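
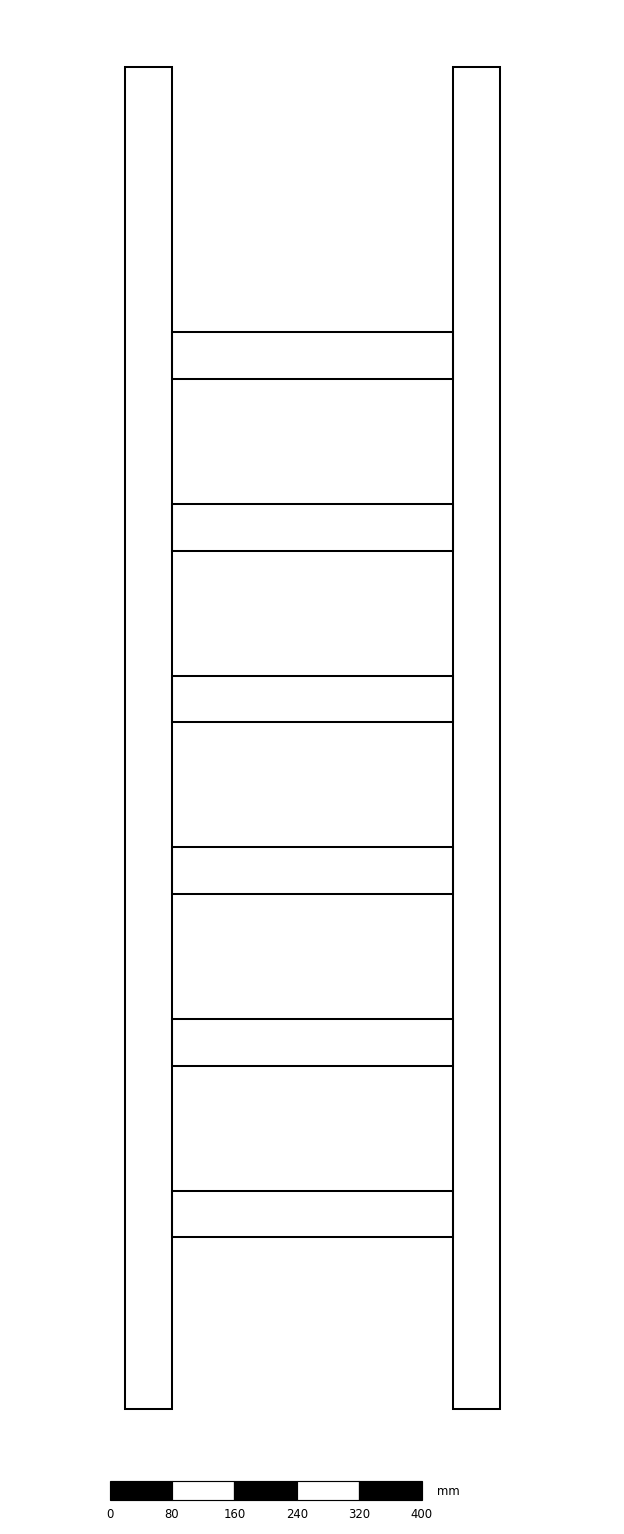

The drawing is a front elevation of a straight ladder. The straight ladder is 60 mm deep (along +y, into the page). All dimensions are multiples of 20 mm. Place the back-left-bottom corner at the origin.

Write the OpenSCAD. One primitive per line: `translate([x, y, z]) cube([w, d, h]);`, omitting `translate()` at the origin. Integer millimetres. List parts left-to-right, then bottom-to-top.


cube([60, 60, 1720]);
translate([60, 0, 220]) cube([360, 60, 60]);
translate([60, 0, 440]) cube([360, 60, 60]);
translate([60, 0, 660]) cube([360, 60, 60]);
translate([60, 0, 880]) cube([360, 60, 60]);
translate([60, 0, 1100]) cube([360, 60, 60]);
translate([60, 0, 1320]) cube([360, 60, 60]);
translate([420, 0, 0]) cube([60, 60, 1720]);


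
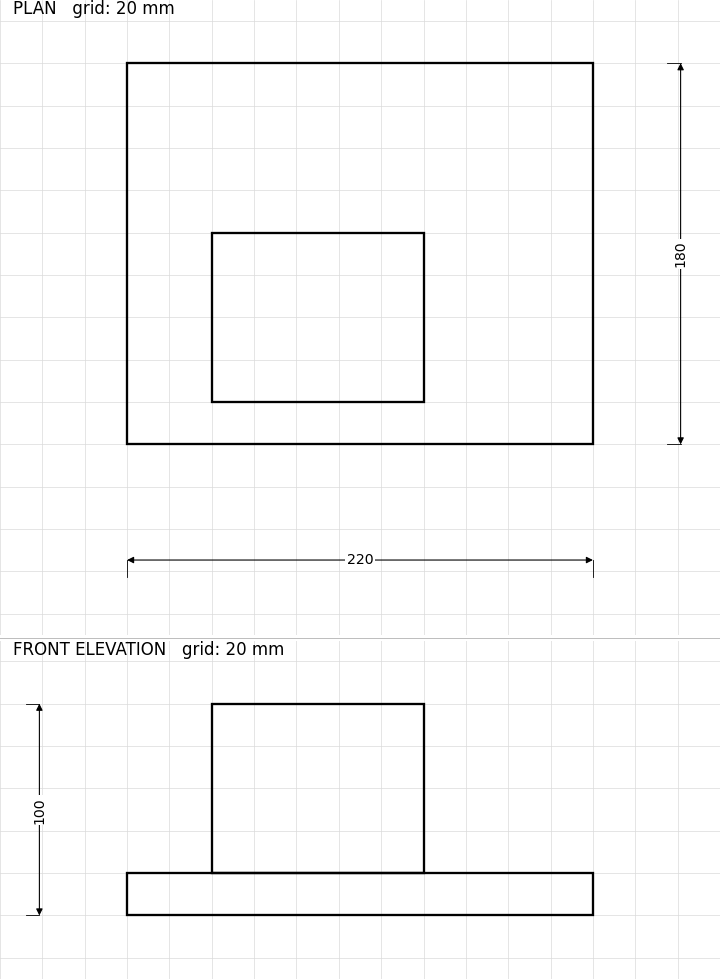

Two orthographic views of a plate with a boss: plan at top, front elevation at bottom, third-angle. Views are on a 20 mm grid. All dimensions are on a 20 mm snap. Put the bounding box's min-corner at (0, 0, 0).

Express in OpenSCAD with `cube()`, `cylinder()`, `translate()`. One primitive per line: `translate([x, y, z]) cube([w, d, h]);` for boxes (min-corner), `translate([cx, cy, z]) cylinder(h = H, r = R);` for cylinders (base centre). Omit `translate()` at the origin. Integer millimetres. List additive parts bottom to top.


cube([220, 180, 20]);
translate([40, 20, 20]) cube([100, 80, 80]);


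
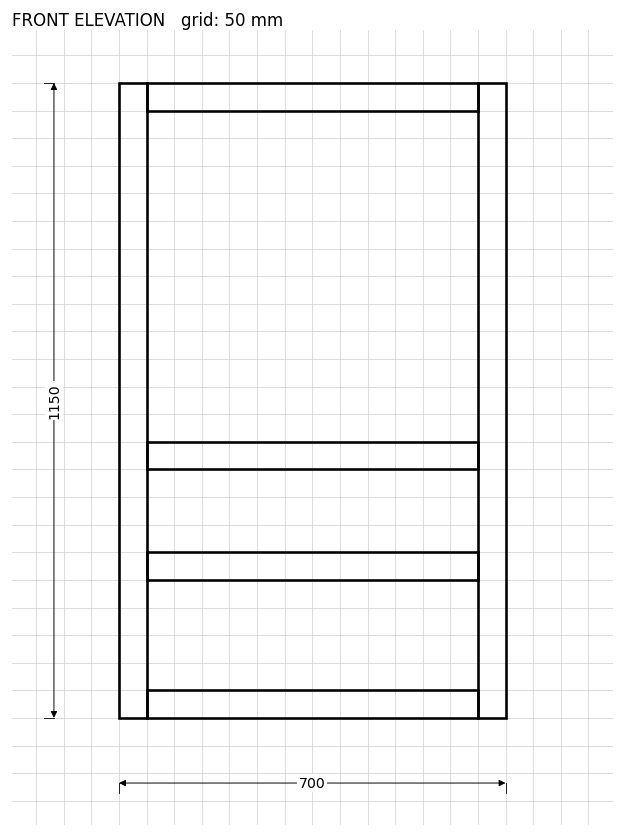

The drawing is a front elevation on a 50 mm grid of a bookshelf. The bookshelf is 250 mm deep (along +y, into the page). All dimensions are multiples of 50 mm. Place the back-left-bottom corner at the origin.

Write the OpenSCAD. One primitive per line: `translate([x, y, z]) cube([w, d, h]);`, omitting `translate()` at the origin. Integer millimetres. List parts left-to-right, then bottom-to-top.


cube([50, 250, 1150]);
translate([50, 0, 0]) cube([600, 250, 50]);
translate([50, 0, 250]) cube([600, 250, 50]);
translate([50, 0, 450]) cube([600, 250, 50]);
translate([50, 0, 1100]) cube([600, 250, 50]);
translate([650, 0, 0]) cube([50, 250, 1150]);


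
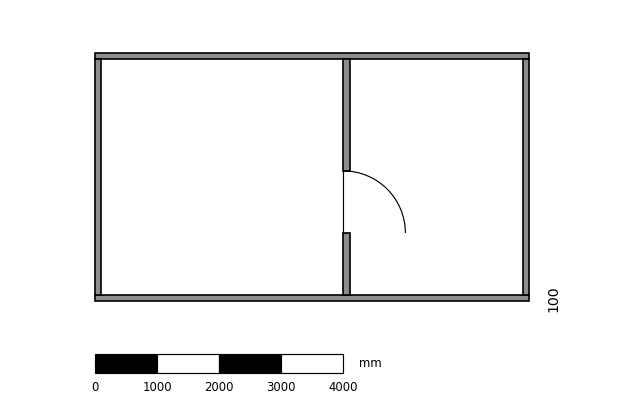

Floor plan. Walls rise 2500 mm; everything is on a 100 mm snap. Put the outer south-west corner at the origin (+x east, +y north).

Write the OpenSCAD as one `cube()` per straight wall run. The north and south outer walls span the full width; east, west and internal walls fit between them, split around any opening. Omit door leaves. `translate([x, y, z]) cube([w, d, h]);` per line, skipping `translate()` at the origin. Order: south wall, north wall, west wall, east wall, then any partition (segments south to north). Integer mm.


cube([7000, 100, 2500]);
translate([0, 3900, 0]) cube([7000, 100, 2500]);
translate([0, 100, 0]) cube([100, 3800, 2500]);
translate([6900, 100, 0]) cube([100, 3800, 2500]);
translate([4000, 100, 0]) cube([100, 1000, 2500]);
translate([4000, 2100, 0]) cube([100, 1800, 2500]);


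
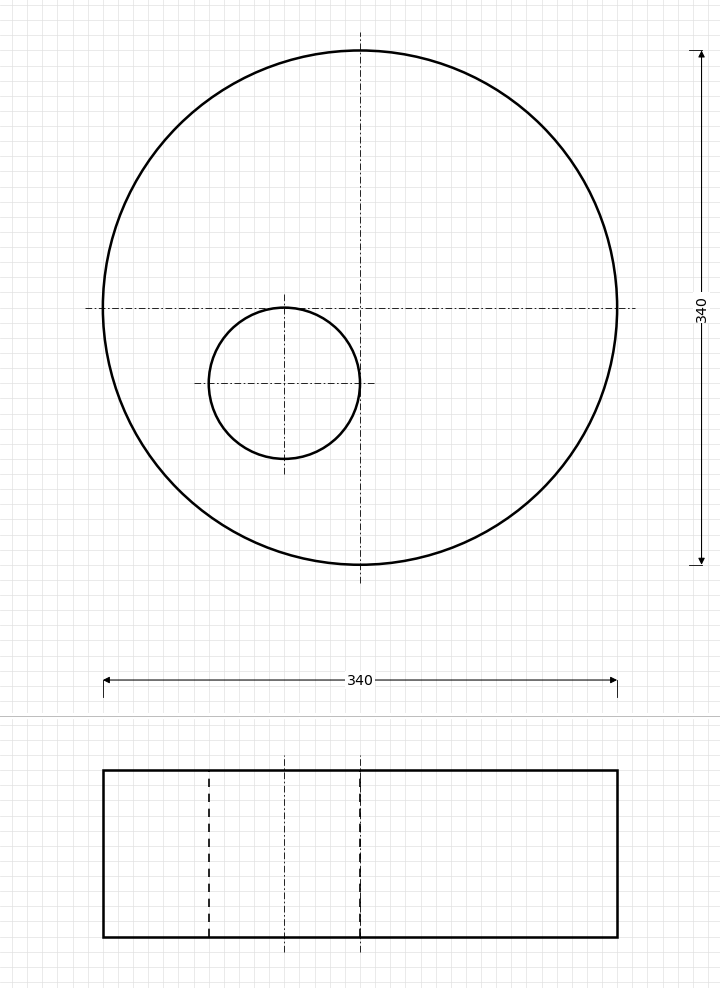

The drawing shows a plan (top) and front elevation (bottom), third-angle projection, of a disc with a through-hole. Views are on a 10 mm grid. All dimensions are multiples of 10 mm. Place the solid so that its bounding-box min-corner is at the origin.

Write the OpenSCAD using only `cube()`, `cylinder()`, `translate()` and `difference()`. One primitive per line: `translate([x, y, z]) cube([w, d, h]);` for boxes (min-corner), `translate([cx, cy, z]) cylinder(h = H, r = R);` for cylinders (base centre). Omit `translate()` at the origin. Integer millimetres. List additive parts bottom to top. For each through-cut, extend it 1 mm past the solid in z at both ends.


difference() {
  translate([170, 170, 0]) cylinder(h = 110, r = 170);
  translate([120, 120, -1]) cylinder(h = 112, r = 50);
}


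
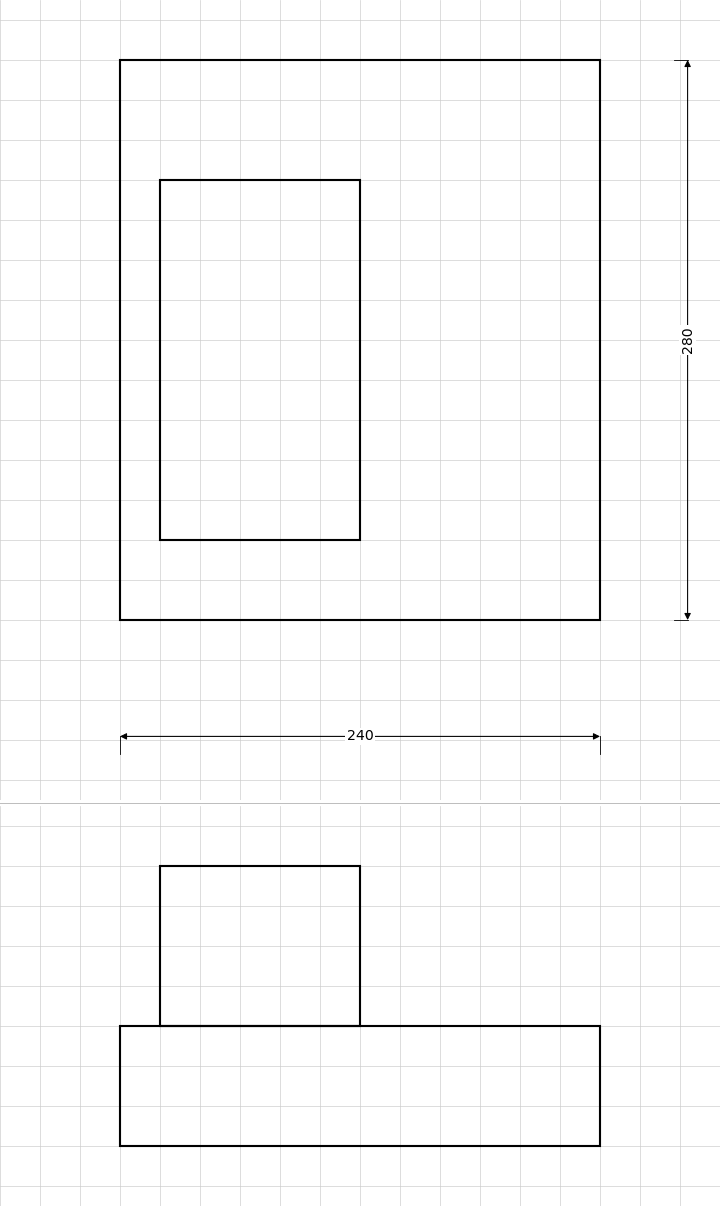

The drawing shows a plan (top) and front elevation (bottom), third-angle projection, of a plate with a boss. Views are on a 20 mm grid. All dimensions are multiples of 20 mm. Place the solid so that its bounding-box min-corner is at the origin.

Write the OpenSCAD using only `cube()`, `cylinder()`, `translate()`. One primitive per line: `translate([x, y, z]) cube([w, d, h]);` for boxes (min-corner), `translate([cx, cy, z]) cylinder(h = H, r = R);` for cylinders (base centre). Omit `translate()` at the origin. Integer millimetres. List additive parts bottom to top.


cube([240, 280, 60]);
translate([20, 40, 60]) cube([100, 180, 80]);


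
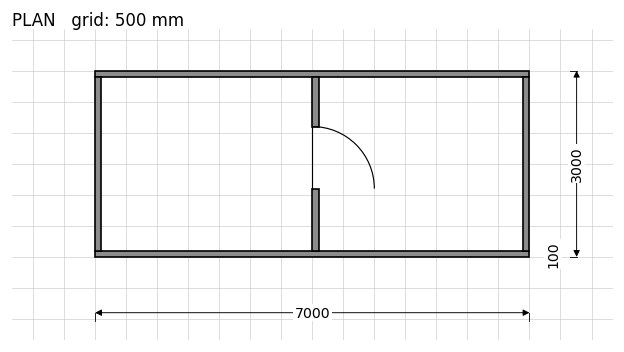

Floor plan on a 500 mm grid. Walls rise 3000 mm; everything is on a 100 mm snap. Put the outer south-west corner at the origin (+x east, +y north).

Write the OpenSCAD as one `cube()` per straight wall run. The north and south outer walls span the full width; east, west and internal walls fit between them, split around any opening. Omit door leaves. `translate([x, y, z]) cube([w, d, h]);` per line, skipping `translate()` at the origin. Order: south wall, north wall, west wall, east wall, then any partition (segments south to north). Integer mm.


cube([7000, 100, 3000]);
translate([0, 2900, 0]) cube([7000, 100, 3000]);
translate([0, 100, 0]) cube([100, 2800, 3000]);
translate([6900, 100, 0]) cube([100, 2800, 3000]);
translate([3500, 100, 0]) cube([100, 1000, 3000]);
translate([3500, 2100, 0]) cube([100, 800, 3000]);


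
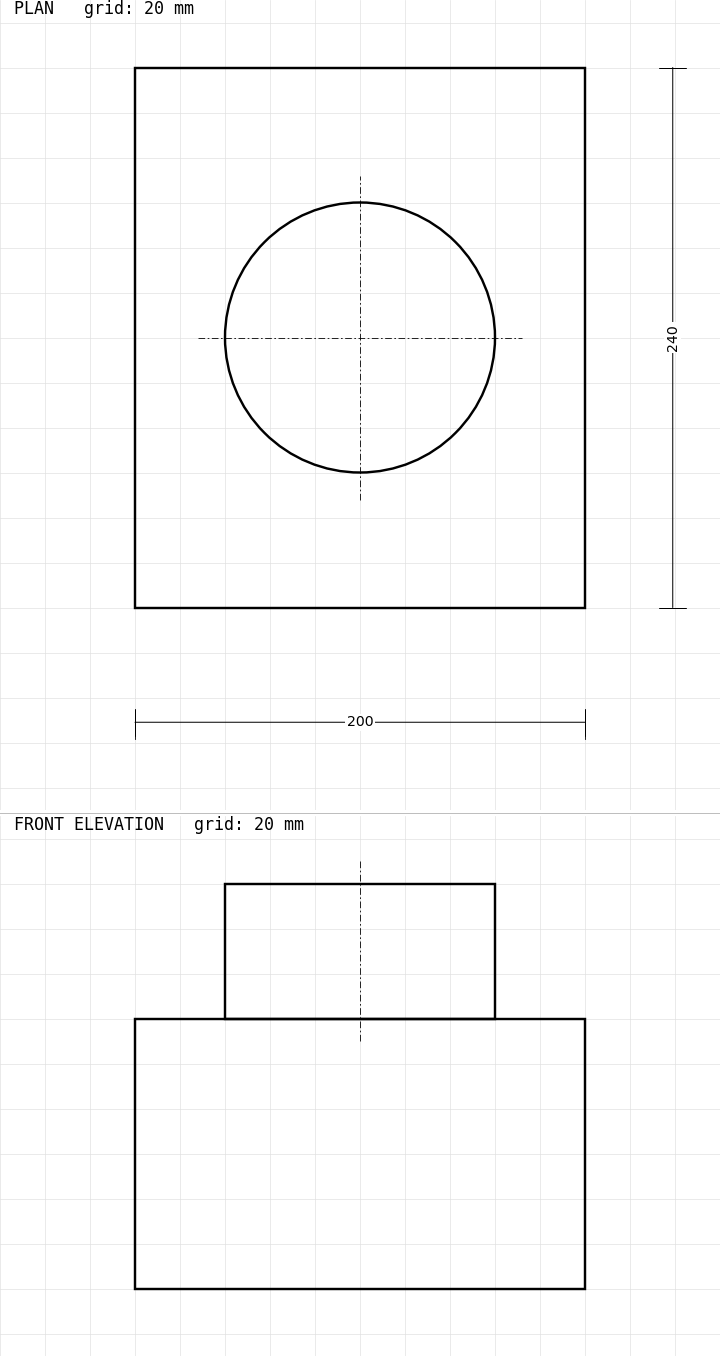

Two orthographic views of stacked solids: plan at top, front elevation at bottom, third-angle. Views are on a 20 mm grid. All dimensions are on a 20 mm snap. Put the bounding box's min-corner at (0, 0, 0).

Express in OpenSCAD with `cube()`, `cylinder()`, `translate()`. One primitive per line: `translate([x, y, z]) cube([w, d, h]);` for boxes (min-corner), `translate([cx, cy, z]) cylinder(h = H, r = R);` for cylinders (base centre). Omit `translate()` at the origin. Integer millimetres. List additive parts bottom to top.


cube([200, 240, 120]);
translate([100, 120, 120]) cylinder(h = 60, r = 60);


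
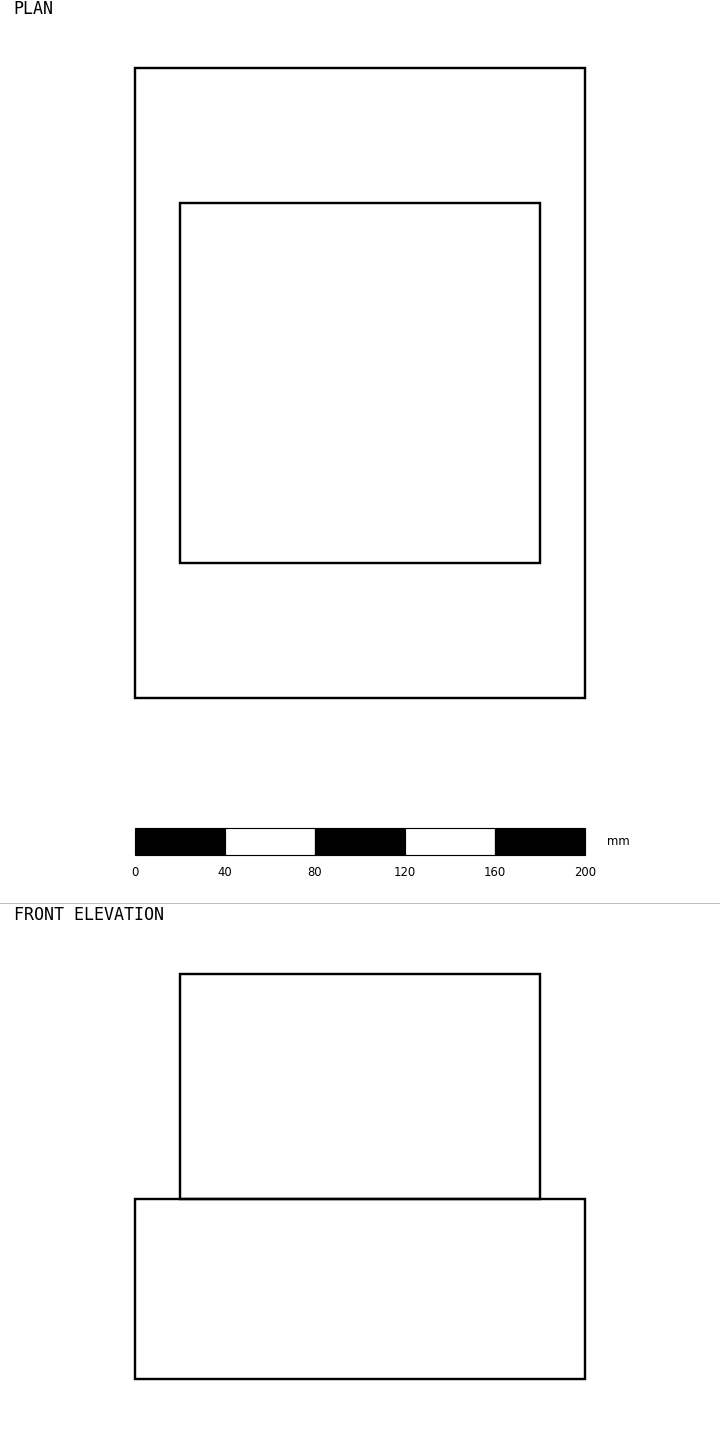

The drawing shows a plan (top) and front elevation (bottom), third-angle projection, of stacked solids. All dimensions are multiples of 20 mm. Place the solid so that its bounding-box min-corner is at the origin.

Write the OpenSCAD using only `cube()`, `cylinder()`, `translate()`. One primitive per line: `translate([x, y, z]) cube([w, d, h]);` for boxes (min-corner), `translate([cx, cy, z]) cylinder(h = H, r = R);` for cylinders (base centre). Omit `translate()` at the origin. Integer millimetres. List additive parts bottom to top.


cube([200, 280, 80]);
translate([20, 60, 80]) cube([160, 160, 100]);


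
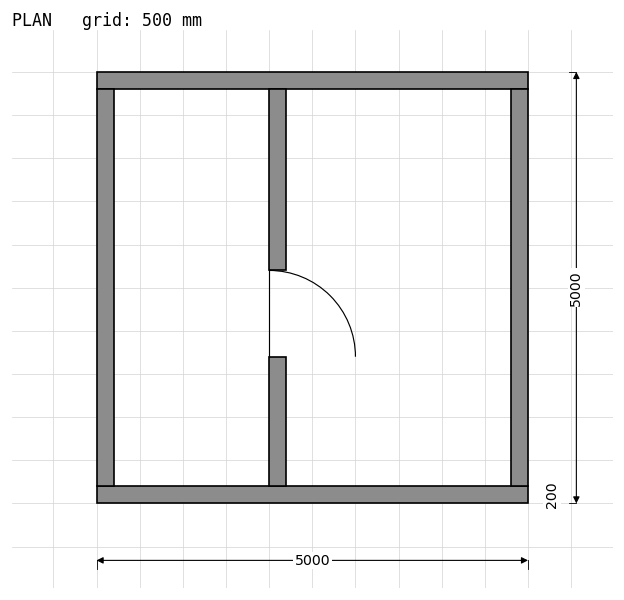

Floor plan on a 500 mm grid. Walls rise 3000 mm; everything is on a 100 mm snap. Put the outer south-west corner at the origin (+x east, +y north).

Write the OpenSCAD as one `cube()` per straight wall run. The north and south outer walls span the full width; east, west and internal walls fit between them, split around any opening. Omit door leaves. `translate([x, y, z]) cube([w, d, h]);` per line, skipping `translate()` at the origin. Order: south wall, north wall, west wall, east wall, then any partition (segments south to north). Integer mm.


cube([5000, 200, 3000]);
translate([0, 4800, 0]) cube([5000, 200, 3000]);
translate([0, 200, 0]) cube([200, 4600, 3000]);
translate([4800, 200, 0]) cube([200, 4600, 3000]);
translate([2000, 200, 0]) cube([200, 1500, 3000]);
translate([2000, 2700, 0]) cube([200, 2100, 3000]);


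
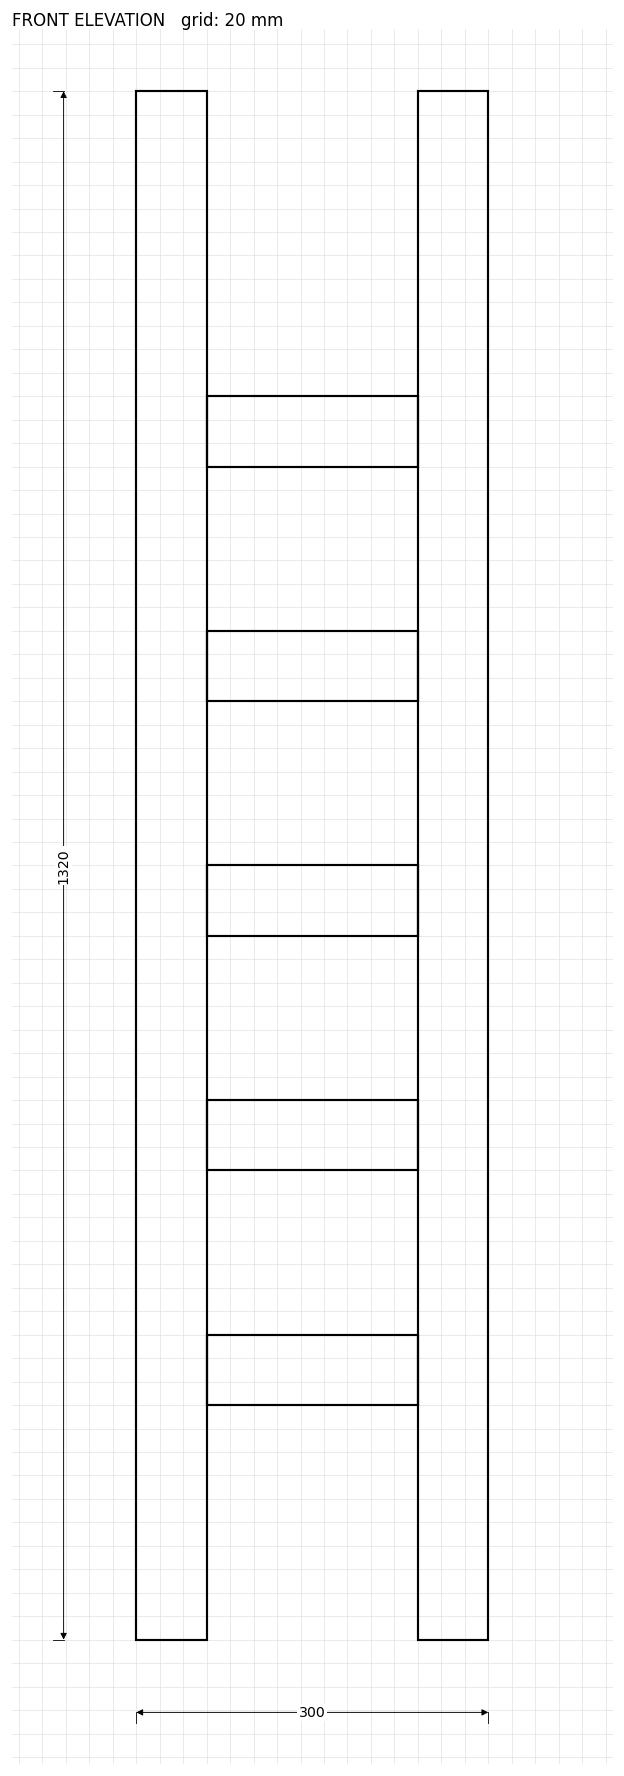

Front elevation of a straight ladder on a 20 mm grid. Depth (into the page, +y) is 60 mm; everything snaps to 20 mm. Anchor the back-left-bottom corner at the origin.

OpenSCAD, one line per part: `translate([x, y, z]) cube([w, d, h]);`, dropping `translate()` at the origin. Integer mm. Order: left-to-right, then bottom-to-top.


cube([60, 60, 1320]);
translate([60, 0, 200]) cube([180, 60, 60]);
translate([60, 0, 400]) cube([180, 60, 60]);
translate([60, 0, 600]) cube([180, 60, 60]);
translate([60, 0, 800]) cube([180, 60, 60]);
translate([60, 0, 1000]) cube([180, 60, 60]);
translate([240, 0, 0]) cube([60, 60, 1320]);


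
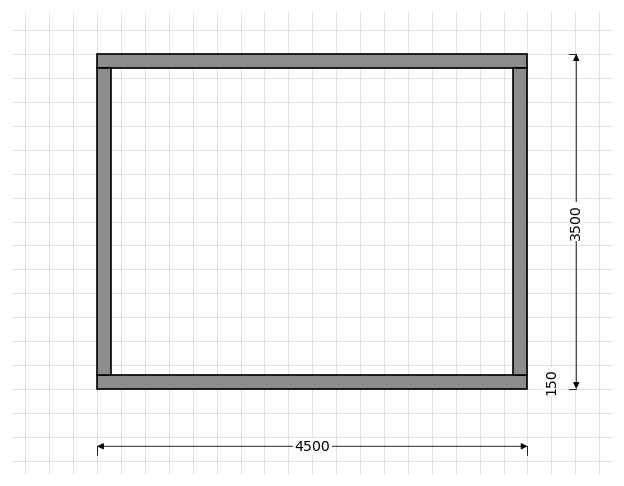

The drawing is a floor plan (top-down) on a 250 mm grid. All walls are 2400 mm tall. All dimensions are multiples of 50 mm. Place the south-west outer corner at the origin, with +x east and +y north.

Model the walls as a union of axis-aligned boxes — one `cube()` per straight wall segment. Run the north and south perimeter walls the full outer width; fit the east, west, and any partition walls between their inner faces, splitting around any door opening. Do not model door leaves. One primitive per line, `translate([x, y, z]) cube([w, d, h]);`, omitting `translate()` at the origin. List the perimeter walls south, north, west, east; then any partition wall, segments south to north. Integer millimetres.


cube([4500, 150, 2400]);
translate([0, 3350, 0]) cube([4500, 150, 2400]);
translate([0, 150, 0]) cube([150, 3200, 2400]);
translate([4350, 150, 0]) cube([150, 3200, 2400]);


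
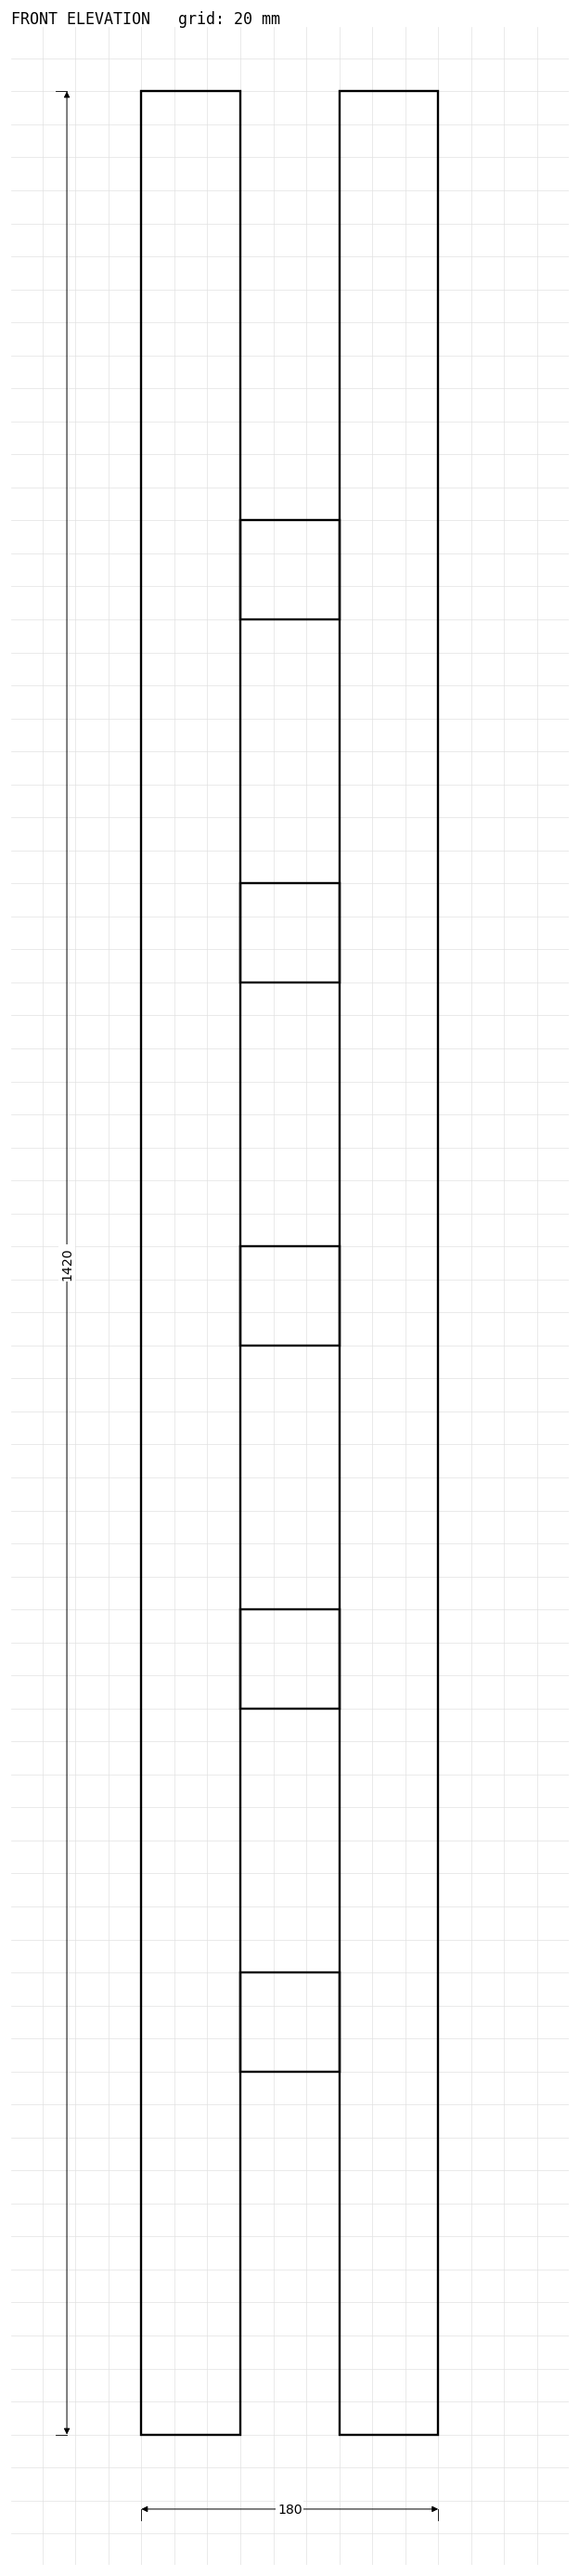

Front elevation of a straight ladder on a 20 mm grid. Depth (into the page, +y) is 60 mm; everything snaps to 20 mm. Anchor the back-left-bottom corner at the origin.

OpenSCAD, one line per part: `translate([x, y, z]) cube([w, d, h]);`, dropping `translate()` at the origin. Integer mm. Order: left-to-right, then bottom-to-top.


cube([60, 60, 1420]);
translate([60, 0, 220]) cube([60, 60, 60]);
translate([60, 0, 440]) cube([60, 60, 60]);
translate([60, 0, 660]) cube([60, 60, 60]);
translate([60, 0, 880]) cube([60, 60, 60]);
translate([60, 0, 1100]) cube([60, 60, 60]);
translate([120, 0, 0]) cube([60, 60, 1420]);


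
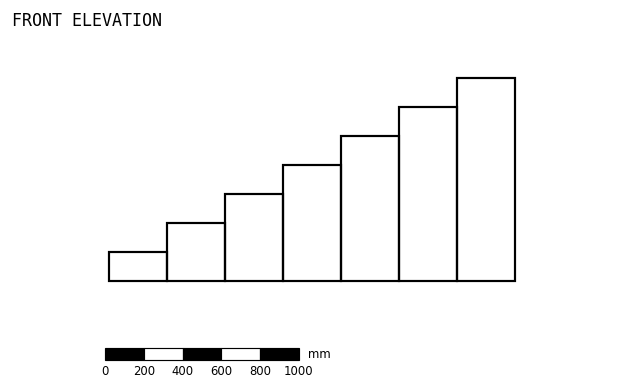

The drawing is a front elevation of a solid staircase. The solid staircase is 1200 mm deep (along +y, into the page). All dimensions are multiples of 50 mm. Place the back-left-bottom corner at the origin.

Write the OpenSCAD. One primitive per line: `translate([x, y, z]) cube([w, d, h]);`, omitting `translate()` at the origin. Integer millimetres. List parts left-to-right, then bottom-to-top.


cube([300, 1200, 150]);
translate([300, 0, 0]) cube([300, 1200, 300]);
translate([600, 0, 0]) cube([300, 1200, 450]);
translate([900, 0, 0]) cube([300, 1200, 600]);
translate([1200, 0, 0]) cube([300, 1200, 750]);
translate([1500, 0, 0]) cube([300, 1200, 900]);
translate([1800, 0, 0]) cube([300, 1200, 1050]);


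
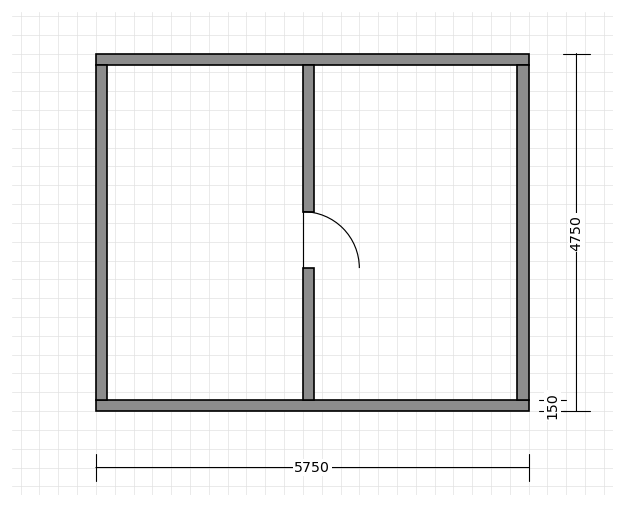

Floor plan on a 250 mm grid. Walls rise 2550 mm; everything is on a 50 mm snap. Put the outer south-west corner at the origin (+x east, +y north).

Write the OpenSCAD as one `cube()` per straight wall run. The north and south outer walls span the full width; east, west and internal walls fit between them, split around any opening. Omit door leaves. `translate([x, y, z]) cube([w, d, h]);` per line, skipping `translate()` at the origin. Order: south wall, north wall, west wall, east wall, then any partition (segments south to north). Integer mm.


cube([5750, 150, 2550]);
translate([0, 4600, 0]) cube([5750, 150, 2550]);
translate([0, 150, 0]) cube([150, 4450, 2550]);
translate([5600, 150, 0]) cube([150, 4450, 2550]);
translate([2750, 150, 0]) cube([150, 1750, 2550]);
translate([2750, 2650, 0]) cube([150, 1950, 2550]);


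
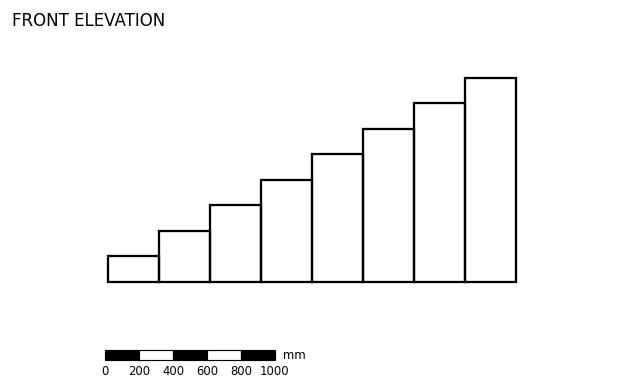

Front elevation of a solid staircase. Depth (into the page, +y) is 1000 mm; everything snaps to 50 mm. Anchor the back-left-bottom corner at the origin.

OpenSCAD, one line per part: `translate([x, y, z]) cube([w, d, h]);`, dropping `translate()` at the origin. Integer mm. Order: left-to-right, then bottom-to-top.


cube([300, 1000, 150]);
translate([300, 0, 0]) cube([300, 1000, 300]);
translate([600, 0, 0]) cube([300, 1000, 450]);
translate([900, 0, 0]) cube([300, 1000, 600]);
translate([1200, 0, 0]) cube([300, 1000, 750]);
translate([1500, 0, 0]) cube([300, 1000, 900]);
translate([1800, 0, 0]) cube([300, 1000, 1050]);
translate([2100, 0, 0]) cube([300, 1000, 1200]);


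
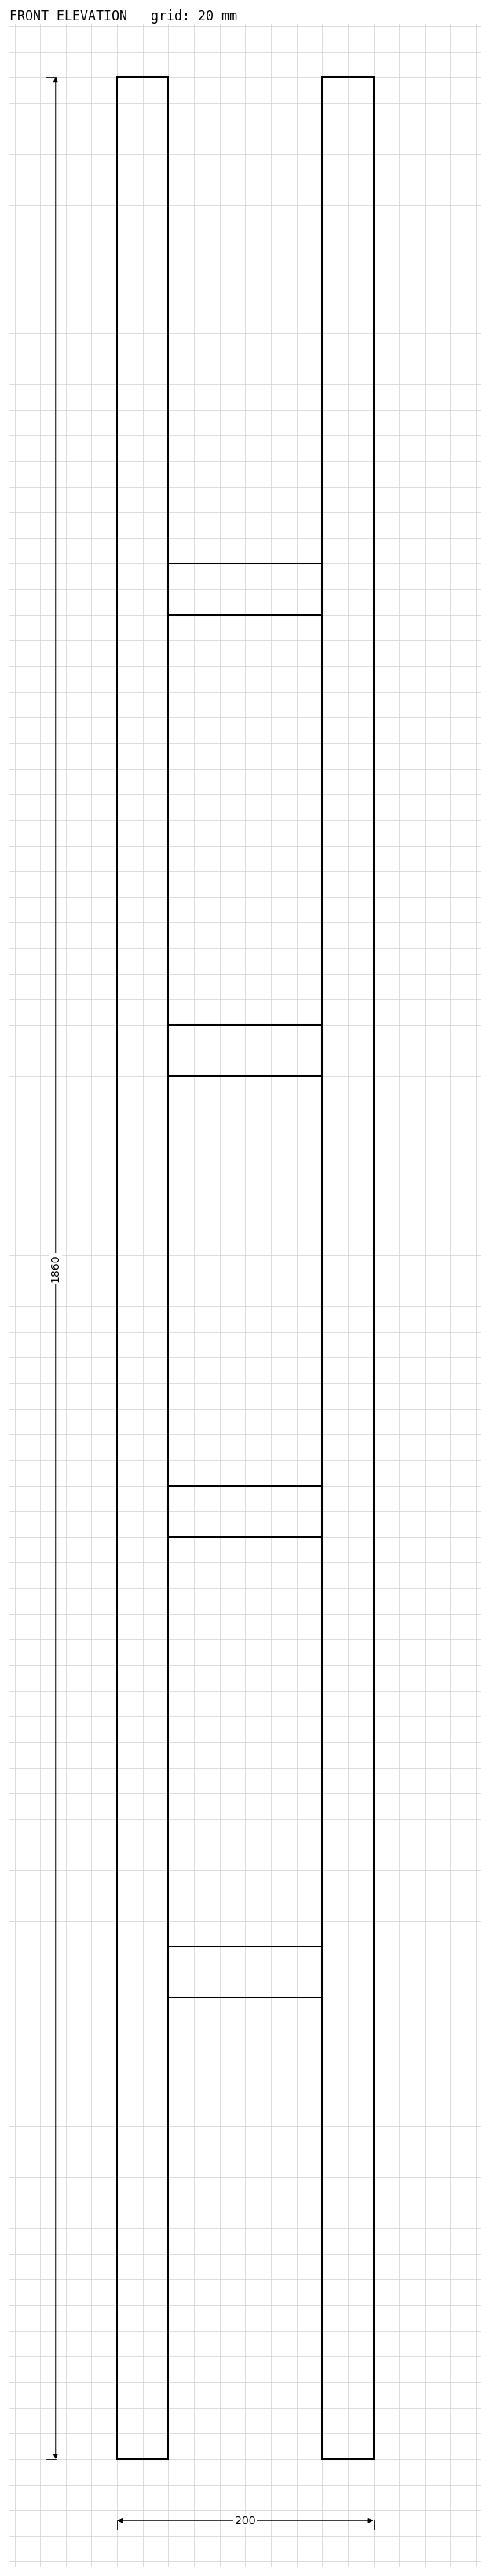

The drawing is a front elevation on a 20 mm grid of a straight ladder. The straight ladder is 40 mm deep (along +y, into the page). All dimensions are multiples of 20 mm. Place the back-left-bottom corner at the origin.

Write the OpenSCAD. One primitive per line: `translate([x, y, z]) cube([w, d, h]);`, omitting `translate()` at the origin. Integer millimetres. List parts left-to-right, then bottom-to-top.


cube([40, 40, 1860]);
translate([40, 0, 360]) cube([120, 40, 40]);
translate([40, 0, 720]) cube([120, 40, 40]);
translate([40, 0, 1080]) cube([120, 40, 40]);
translate([40, 0, 1440]) cube([120, 40, 40]);
translate([160, 0, 0]) cube([40, 40, 1860]);


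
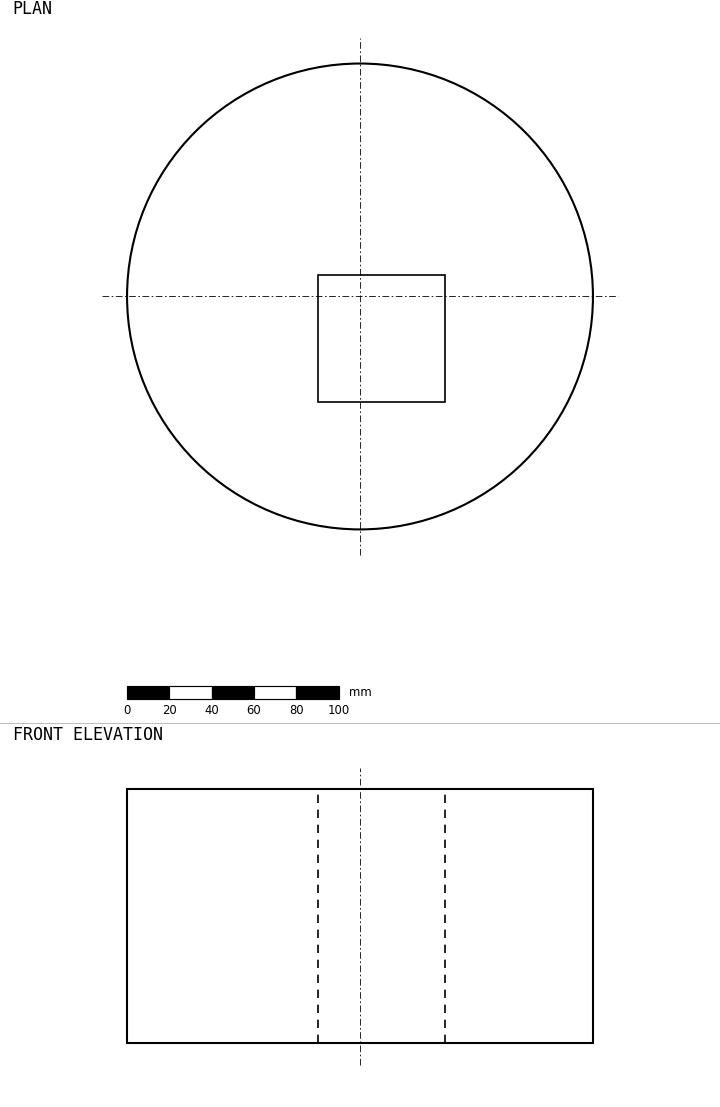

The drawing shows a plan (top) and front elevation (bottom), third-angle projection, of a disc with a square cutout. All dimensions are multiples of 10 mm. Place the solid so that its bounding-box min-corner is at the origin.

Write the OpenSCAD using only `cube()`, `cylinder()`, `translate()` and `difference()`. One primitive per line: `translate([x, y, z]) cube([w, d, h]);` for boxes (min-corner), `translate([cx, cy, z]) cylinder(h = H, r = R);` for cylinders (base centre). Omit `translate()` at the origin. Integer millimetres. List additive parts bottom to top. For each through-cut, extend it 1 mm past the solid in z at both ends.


difference() {
  translate([110, 110, 0]) cylinder(h = 120, r = 110);
  translate([90, 60, -1]) cube([60, 60, 122]);
}


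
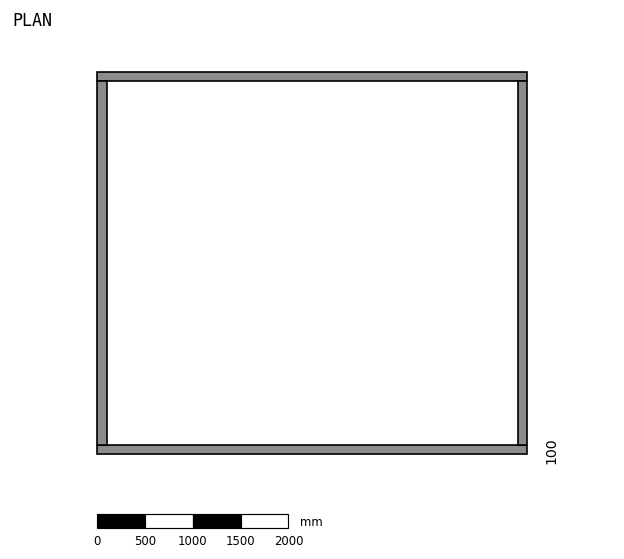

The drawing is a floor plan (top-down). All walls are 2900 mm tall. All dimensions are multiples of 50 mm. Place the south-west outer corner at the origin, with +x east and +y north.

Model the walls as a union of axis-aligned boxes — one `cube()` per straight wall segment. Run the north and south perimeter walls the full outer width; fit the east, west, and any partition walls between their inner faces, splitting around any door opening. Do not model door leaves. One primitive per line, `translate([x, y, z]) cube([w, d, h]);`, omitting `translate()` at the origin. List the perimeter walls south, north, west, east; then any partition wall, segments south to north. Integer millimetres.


cube([4500, 100, 2900]);
translate([0, 3900, 0]) cube([4500, 100, 2900]);
translate([0, 100, 0]) cube([100, 3800, 2900]);
translate([4400, 100, 0]) cube([100, 3800, 2900]);


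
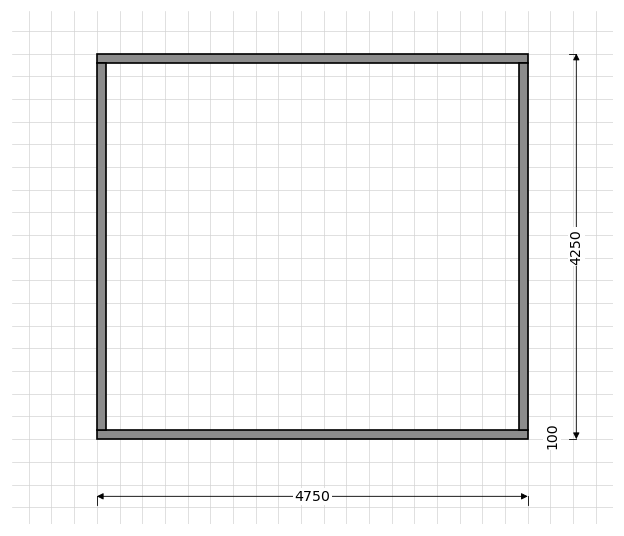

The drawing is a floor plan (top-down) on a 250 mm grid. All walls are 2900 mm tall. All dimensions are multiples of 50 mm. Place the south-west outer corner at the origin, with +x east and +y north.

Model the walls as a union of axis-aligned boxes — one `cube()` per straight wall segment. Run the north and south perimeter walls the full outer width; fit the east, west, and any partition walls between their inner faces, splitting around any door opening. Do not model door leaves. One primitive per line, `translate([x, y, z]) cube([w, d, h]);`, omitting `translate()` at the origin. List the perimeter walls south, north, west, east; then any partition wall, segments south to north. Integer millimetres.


cube([4750, 100, 2900]);
translate([0, 4150, 0]) cube([4750, 100, 2900]);
translate([0, 100, 0]) cube([100, 4050, 2900]);
translate([4650, 100, 0]) cube([100, 4050, 2900]);


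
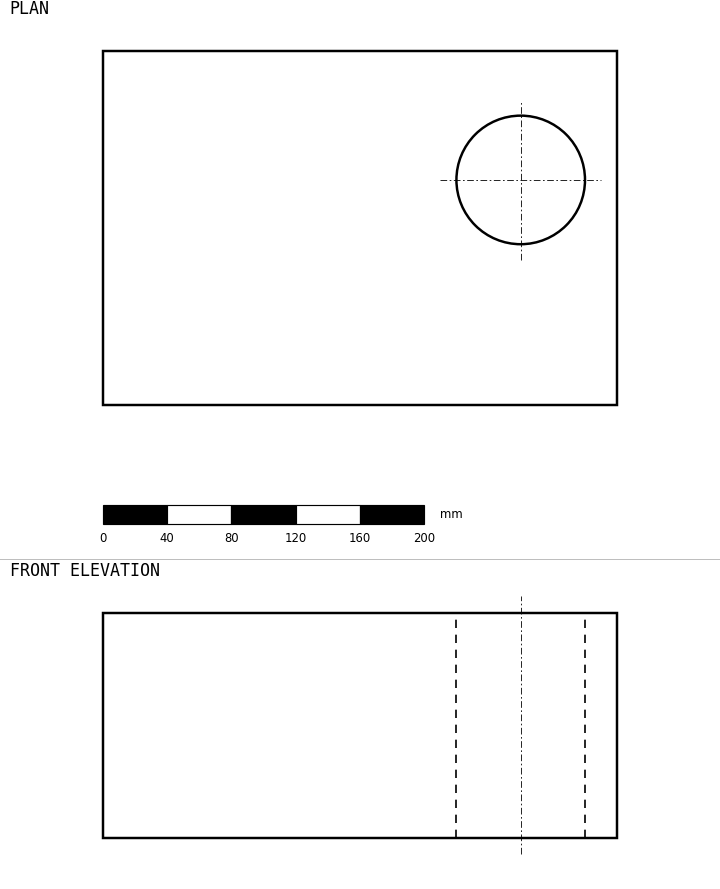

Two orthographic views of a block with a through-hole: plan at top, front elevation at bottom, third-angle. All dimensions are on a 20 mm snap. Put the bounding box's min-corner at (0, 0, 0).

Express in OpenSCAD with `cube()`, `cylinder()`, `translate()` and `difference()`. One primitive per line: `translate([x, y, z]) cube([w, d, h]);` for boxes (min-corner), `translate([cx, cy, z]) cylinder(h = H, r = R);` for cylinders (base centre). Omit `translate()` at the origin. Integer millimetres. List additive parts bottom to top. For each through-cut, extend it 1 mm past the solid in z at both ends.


difference() {
  cube([320, 220, 140]);
  translate([260, 140, -1]) cylinder(h = 142, r = 40);
}


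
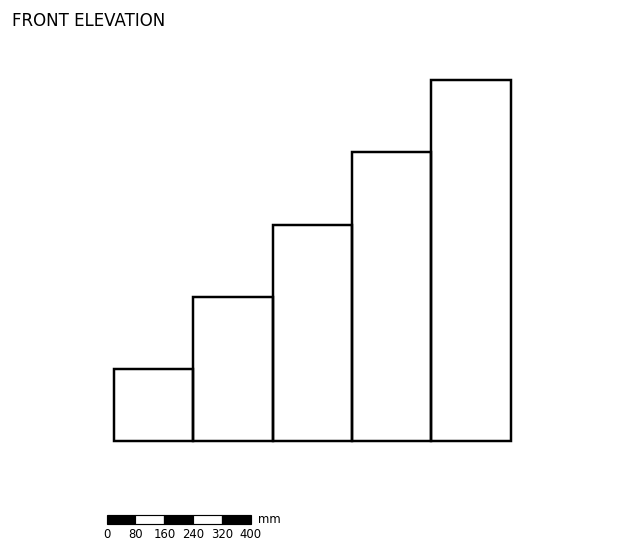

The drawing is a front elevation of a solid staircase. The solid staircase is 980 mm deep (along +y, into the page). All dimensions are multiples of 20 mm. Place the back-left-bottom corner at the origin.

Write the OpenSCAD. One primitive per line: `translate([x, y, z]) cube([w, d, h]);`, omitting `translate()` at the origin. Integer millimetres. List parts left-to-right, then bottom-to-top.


cube([220, 980, 200]);
translate([220, 0, 0]) cube([220, 980, 400]);
translate([440, 0, 0]) cube([220, 980, 600]);
translate([660, 0, 0]) cube([220, 980, 800]);
translate([880, 0, 0]) cube([220, 980, 1000]);


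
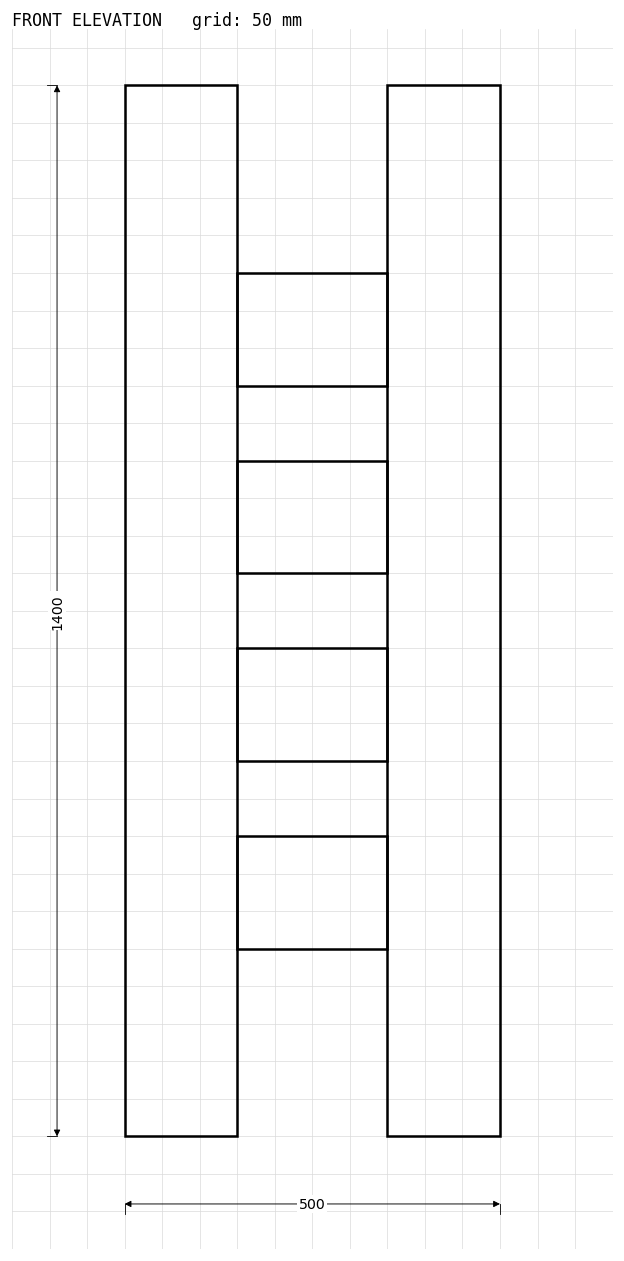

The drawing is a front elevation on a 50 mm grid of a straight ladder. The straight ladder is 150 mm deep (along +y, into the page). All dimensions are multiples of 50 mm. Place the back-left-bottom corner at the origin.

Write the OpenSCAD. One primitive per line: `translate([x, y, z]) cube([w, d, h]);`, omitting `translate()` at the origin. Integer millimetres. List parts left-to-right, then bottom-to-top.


cube([150, 150, 1400]);
translate([150, 0, 250]) cube([200, 150, 150]);
translate([150, 0, 500]) cube([200, 150, 150]);
translate([150, 0, 750]) cube([200, 150, 150]);
translate([150, 0, 1000]) cube([200, 150, 150]);
translate([350, 0, 0]) cube([150, 150, 1400]);


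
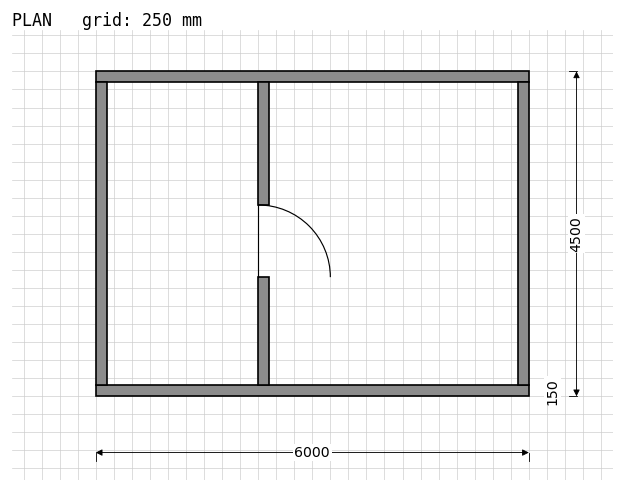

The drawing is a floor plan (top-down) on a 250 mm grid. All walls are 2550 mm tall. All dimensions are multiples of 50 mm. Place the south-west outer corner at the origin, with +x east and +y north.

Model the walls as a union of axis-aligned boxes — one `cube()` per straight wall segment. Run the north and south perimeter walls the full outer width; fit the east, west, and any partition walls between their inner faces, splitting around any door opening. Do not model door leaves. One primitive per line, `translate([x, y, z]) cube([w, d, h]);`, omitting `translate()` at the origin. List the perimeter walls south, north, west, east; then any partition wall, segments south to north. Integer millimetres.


cube([6000, 150, 2550]);
translate([0, 4350, 0]) cube([6000, 150, 2550]);
translate([0, 150, 0]) cube([150, 4200, 2550]);
translate([5850, 150, 0]) cube([150, 4200, 2550]);
translate([2250, 150, 0]) cube([150, 1500, 2550]);
translate([2250, 2650, 0]) cube([150, 1700, 2550]);


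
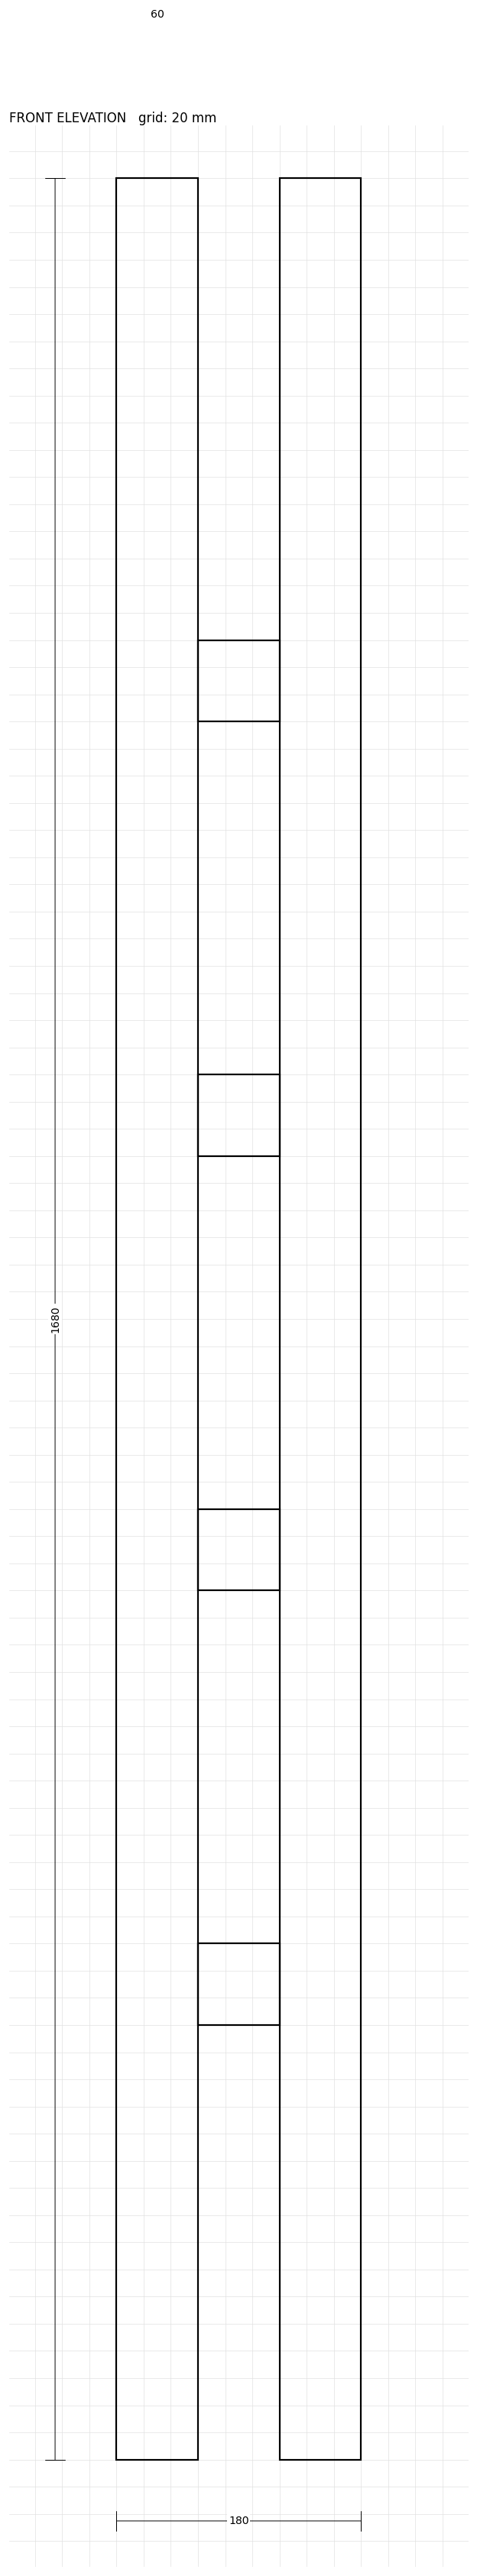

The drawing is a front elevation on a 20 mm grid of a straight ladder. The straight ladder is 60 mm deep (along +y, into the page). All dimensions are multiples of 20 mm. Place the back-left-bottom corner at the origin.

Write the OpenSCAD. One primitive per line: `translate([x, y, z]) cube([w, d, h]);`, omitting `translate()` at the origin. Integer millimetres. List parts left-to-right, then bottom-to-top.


cube([60, 60, 1680]);
translate([60, 0, 320]) cube([60, 60, 60]);
translate([60, 0, 640]) cube([60, 60, 60]);
translate([60, 0, 960]) cube([60, 60, 60]);
translate([60, 0, 1280]) cube([60, 60, 60]);
translate([120, 0, 0]) cube([60, 60, 1680]);


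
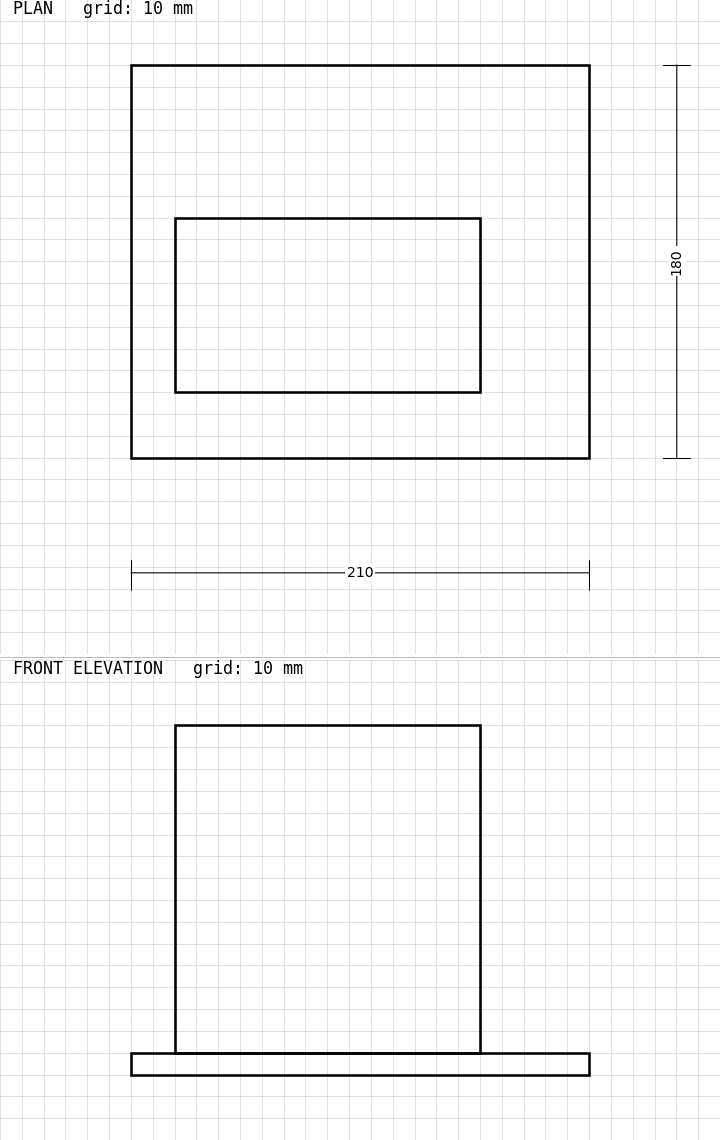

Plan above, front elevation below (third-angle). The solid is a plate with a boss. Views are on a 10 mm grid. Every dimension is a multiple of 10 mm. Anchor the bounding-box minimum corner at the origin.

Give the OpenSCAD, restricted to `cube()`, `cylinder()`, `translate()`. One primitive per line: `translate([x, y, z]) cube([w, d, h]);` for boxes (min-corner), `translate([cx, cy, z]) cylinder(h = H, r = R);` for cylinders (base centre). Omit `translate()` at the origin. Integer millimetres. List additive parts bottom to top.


cube([210, 180, 10]);
translate([20, 30, 10]) cube([140, 80, 150]);


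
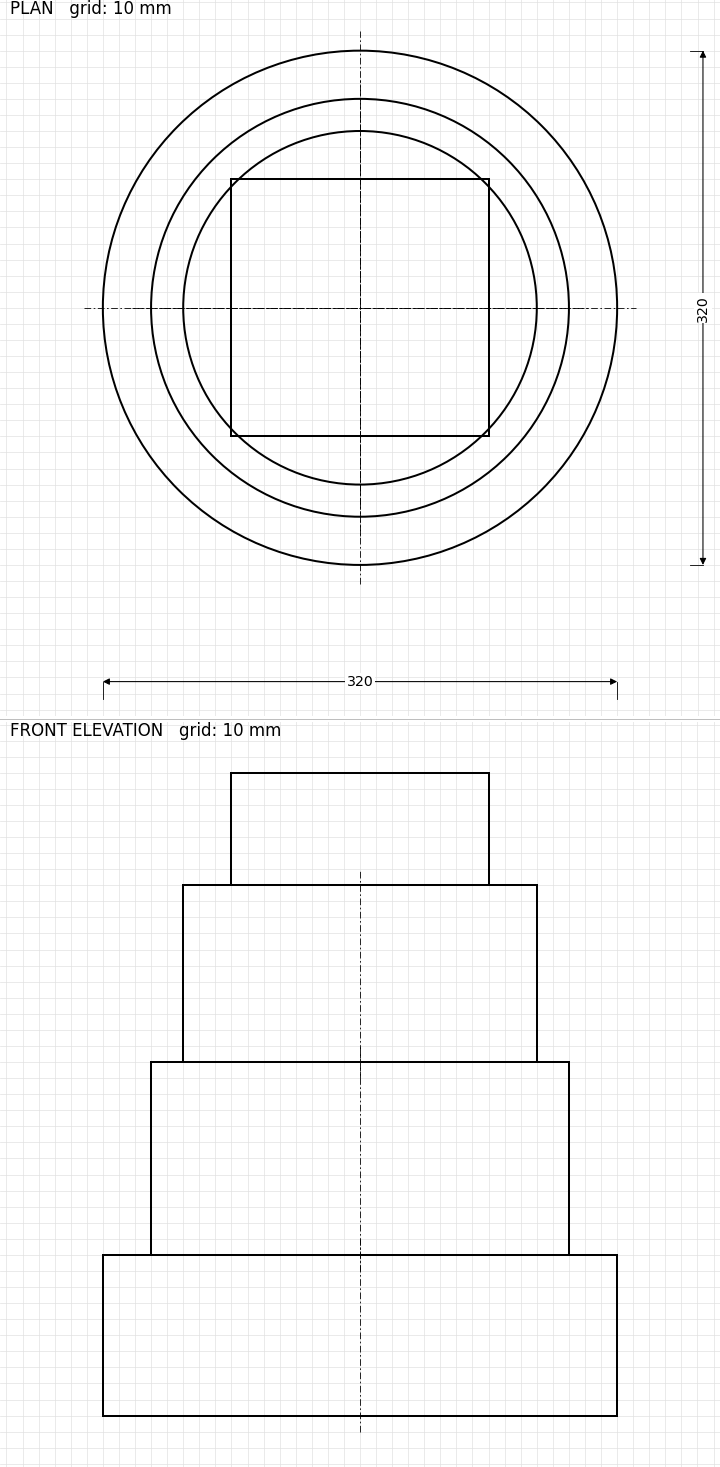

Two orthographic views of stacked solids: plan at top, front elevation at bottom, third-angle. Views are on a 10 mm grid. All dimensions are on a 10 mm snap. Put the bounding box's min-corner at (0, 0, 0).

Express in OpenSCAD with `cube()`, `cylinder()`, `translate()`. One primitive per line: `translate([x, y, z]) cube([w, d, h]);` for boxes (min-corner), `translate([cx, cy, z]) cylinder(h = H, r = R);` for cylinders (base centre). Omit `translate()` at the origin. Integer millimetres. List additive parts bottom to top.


translate([160, 160, 0]) cylinder(h = 100, r = 160);
translate([160, 160, 100]) cylinder(h = 120, r = 130);
translate([160, 160, 220]) cylinder(h = 110, r = 110);
translate([80, 80, 330]) cube([160, 160, 70]);


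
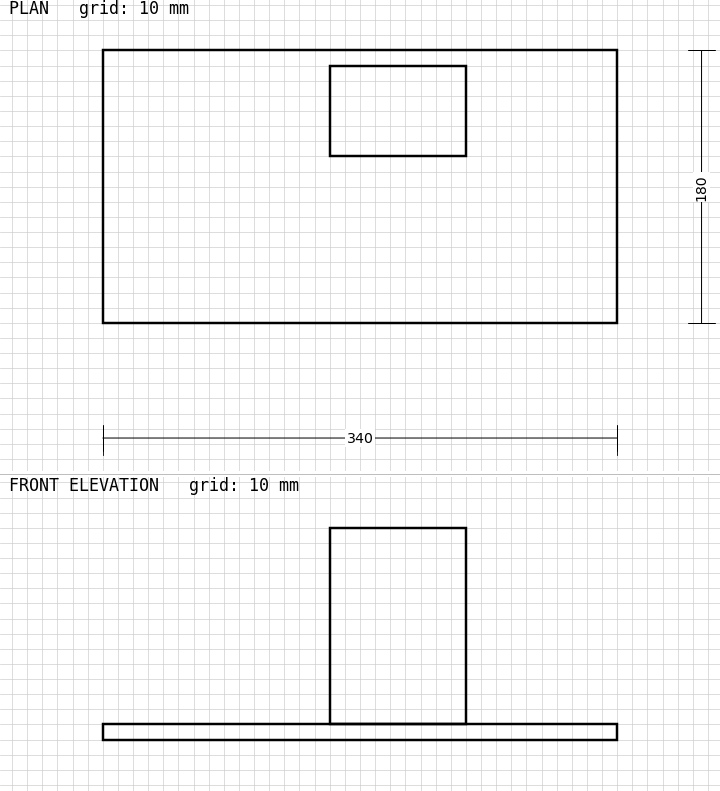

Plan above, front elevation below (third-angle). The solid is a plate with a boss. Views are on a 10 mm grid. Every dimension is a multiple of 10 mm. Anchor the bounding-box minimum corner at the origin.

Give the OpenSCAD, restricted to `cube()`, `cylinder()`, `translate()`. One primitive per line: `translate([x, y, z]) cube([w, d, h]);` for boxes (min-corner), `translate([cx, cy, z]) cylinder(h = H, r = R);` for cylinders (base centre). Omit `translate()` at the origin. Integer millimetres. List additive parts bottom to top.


cube([340, 180, 10]);
translate([150, 110, 10]) cube([90, 60, 130]);


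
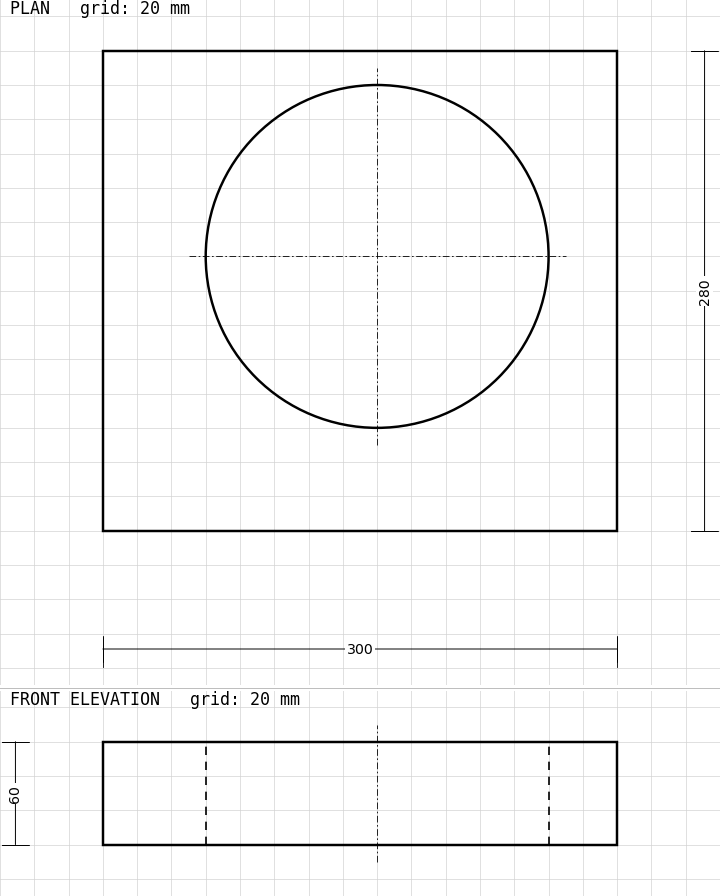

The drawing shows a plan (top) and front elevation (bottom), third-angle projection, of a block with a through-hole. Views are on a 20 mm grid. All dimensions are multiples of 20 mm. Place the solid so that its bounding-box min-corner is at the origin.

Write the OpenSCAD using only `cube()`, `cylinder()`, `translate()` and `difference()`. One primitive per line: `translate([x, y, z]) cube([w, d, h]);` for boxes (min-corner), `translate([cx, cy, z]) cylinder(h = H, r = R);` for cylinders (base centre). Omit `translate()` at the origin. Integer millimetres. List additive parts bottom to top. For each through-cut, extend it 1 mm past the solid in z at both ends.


difference() {
  cube([300, 280, 60]);
  translate([160, 160, -1]) cylinder(h = 62, r = 100);
}


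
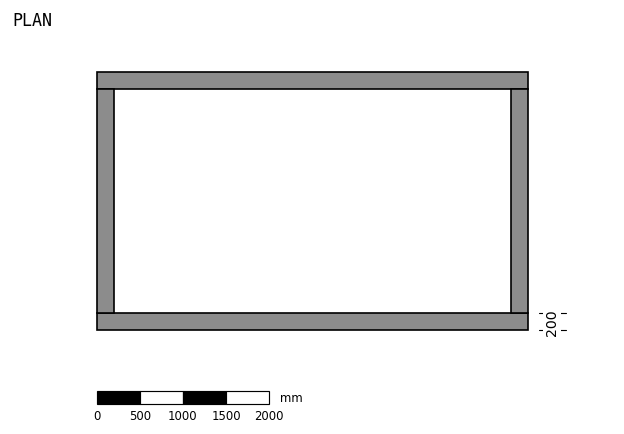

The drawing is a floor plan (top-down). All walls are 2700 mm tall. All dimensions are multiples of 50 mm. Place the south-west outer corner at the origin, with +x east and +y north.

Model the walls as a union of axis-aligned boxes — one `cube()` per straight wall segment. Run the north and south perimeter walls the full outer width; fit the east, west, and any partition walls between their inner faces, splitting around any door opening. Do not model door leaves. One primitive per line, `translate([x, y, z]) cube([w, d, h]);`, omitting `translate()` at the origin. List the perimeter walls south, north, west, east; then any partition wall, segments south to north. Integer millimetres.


cube([5000, 200, 2700]);
translate([0, 2800, 0]) cube([5000, 200, 2700]);
translate([0, 200, 0]) cube([200, 2600, 2700]);
translate([4800, 200, 0]) cube([200, 2600, 2700]);


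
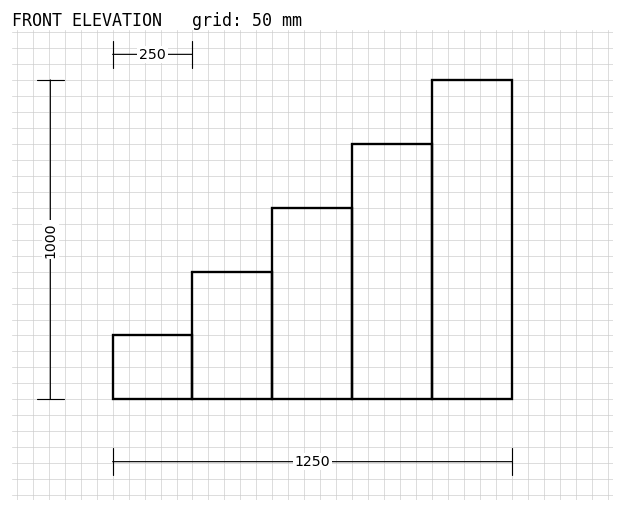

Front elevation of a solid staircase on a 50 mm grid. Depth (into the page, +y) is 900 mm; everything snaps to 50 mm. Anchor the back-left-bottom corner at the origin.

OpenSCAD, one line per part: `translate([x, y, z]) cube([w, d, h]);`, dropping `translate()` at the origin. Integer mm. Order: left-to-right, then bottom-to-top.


cube([250, 900, 200]);
translate([250, 0, 0]) cube([250, 900, 400]);
translate([500, 0, 0]) cube([250, 900, 600]);
translate([750, 0, 0]) cube([250, 900, 800]);
translate([1000, 0, 0]) cube([250, 900, 1000]);


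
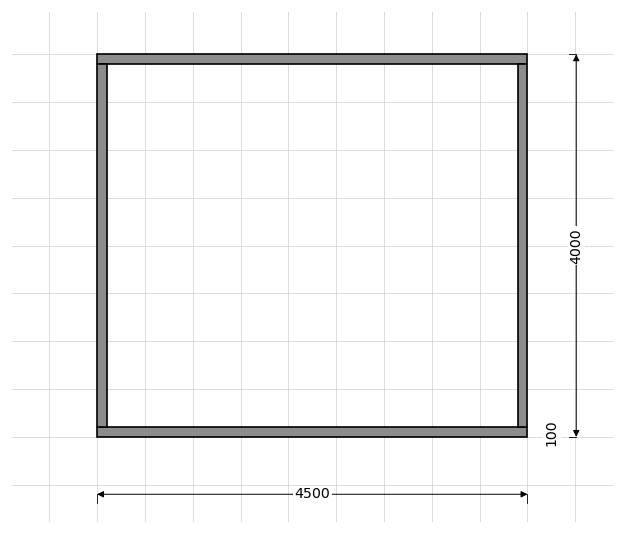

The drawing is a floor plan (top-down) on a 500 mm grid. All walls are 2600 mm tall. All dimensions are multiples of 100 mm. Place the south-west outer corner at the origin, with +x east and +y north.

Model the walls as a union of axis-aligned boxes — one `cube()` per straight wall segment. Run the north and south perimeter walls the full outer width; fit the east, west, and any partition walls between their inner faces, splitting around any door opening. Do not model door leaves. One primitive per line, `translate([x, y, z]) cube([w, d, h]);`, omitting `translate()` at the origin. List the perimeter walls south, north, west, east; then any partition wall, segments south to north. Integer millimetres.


cube([4500, 100, 2600]);
translate([0, 3900, 0]) cube([4500, 100, 2600]);
translate([0, 100, 0]) cube([100, 3800, 2600]);
translate([4400, 100, 0]) cube([100, 3800, 2600]);


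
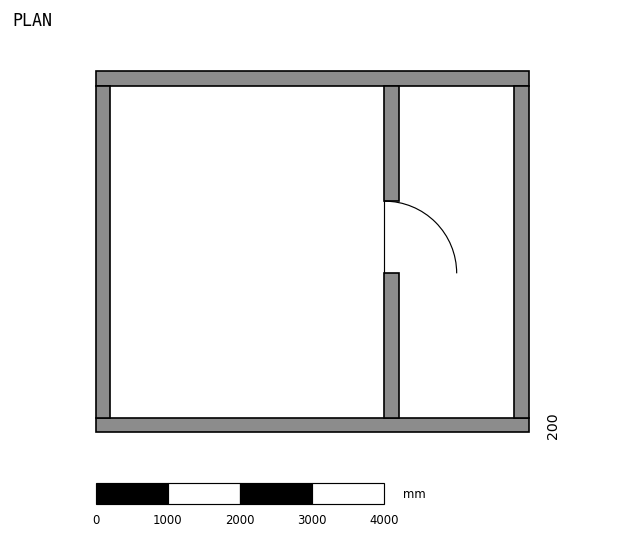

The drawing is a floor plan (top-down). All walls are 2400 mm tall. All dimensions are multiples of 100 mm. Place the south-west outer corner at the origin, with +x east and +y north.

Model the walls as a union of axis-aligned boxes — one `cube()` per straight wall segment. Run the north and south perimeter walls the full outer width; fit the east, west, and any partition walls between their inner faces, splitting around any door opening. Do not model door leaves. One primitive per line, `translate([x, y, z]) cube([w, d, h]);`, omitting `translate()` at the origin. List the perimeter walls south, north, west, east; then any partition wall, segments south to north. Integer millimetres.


cube([6000, 200, 2400]);
translate([0, 4800, 0]) cube([6000, 200, 2400]);
translate([0, 200, 0]) cube([200, 4600, 2400]);
translate([5800, 200, 0]) cube([200, 4600, 2400]);
translate([4000, 200, 0]) cube([200, 2000, 2400]);
translate([4000, 3200, 0]) cube([200, 1600, 2400]);


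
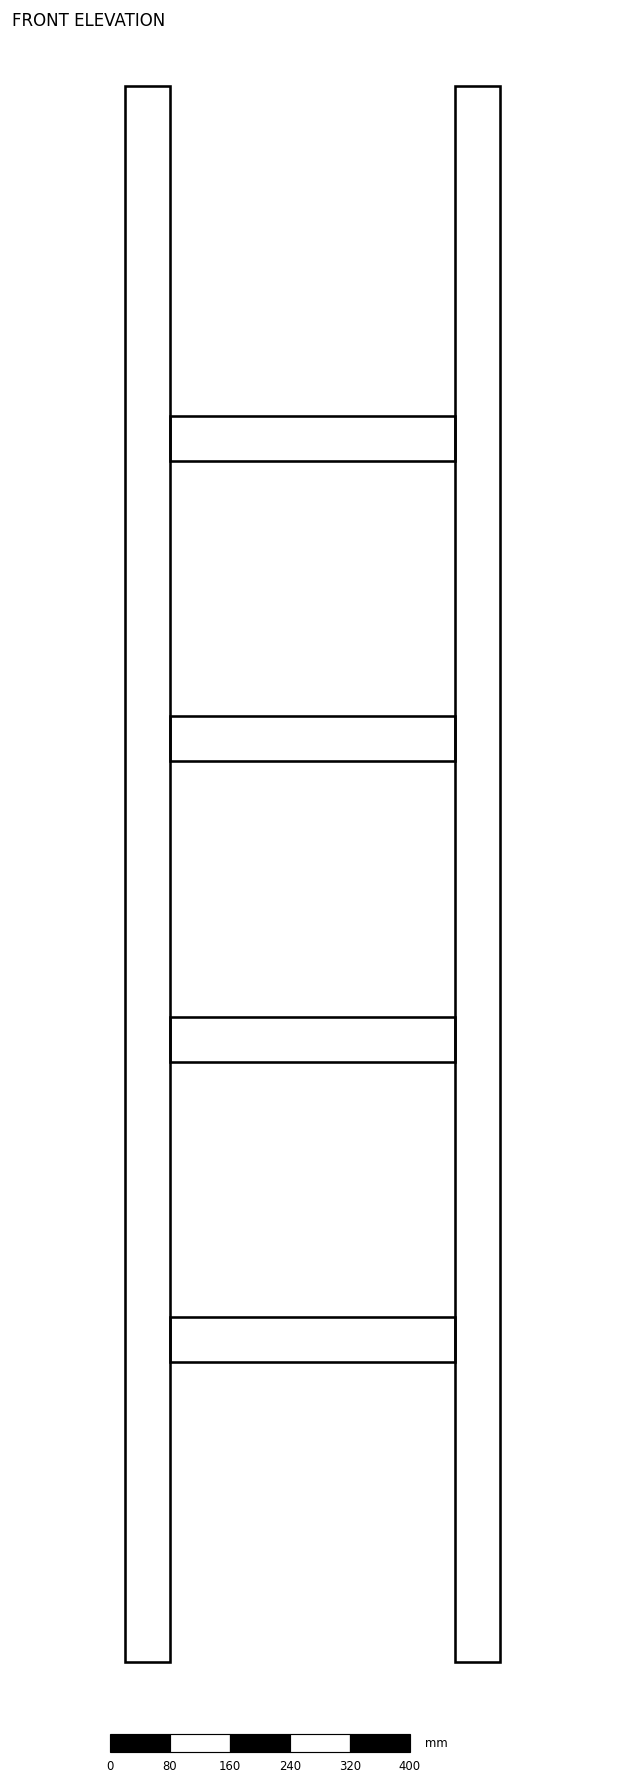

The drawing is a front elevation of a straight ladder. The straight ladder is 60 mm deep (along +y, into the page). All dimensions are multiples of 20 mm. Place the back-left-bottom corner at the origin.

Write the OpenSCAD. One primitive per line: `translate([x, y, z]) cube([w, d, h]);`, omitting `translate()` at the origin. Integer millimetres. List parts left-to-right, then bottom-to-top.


cube([60, 60, 2100]);
translate([60, 0, 400]) cube([380, 60, 60]);
translate([60, 0, 800]) cube([380, 60, 60]);
translate([60, 0, 1200]) cube([380, 60, 60]);
translate([60, 0, 1600]) cube([380, 60, 60]);
translate([440, 0, 0]) cube([60, 60, 2100]);
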